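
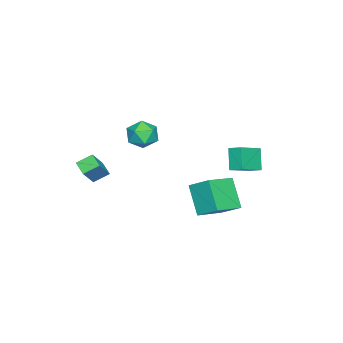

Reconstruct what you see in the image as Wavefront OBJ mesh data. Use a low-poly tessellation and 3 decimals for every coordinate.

v 2.507 -3.887 -1.24
v 1.899 -4.617 -0.816
v 1.933 -3.08 -0.676
v 1.325 -3.809 -0.251
v 3.595 -4.031 0.071
v 2.987 -4.76 0.496
v 3.021 -3.223 0.636
v 2.413 -3.953 1.06
v -2.487 -2.148 0.859
v -1.819 -2.418 -0.018
v -3.641 -3.502 0.398
v -2.973 -3.772 -0.479
v -2.618 -3.96 0.583
v -1.905 -3.123 0.868
v -3.555 -2.797 -0.488
v -2.842 -1.96 -0.203
v -2.479 -2.82 -0.851
v -1.9 -3.538 -0.189
v -3.56 -2.382 0.569
v -2.981 -3.1 1.231
v 1.748 3.899 -2.442
v 0.704 2.946 -0.756
v 1.992 5.206 -1.552
v 0.949 4.253 0.134
v 3.551 3.107 -1.774
v 2.508 2.154 -0.088
v 3.796 4.414 -0.884
v 2.752 3.461 0.802
v -4.456 3.298 -0.67
v -2.773 2.624 0.199
v -4.298 4.128 -0.331
v -2.615 3.454 0.537
v -3.605 3.686 -2.017
v -1.922 3.012 -1.149
v -3.447 4.516 -1.679
v -1.764 3.842 -0.81
f 2 4 1
f 5 2 1
f 1 4 3
f 3 5 1
f 2 8 4
f 6 2 5
f 6 8 2
f 4 8 3
f 7 5 3
f 3 8 7
f 7 6 5
f 8 6 7
f 9 20 14
f 9 14 10
f 9 10 16
f 9 16 19
f 9 19 20
f 10 14 18
f 14 20 13
f 20 19 11
f 19 16 15
f 16 10 17
f 12 18 13
f 12 13 11
f 12 11 15
f 12 15 17
f 12 17 18
f 13 18 14
f 11 13 20
f 15 11 19
f 17 15 16
f 18 17 10
f 22 24 21
f 25 22 21
f 21 24 23
f 23 25 21
f 22 28 24
f 26 22 25
f 26 28 22
f 24 28 23
f 27 25 23
f 23 28 27
f 27 26 25
f 28 26 27
f 30 32 29
f 33 30 29
f 29 32 31
f 31 33 29
f 30 36 32
f 34 30 33
f 34 36 30
f 32 36 31
f 35 33 31
f 31 36 35
f 35 34 33
f 36 34 35



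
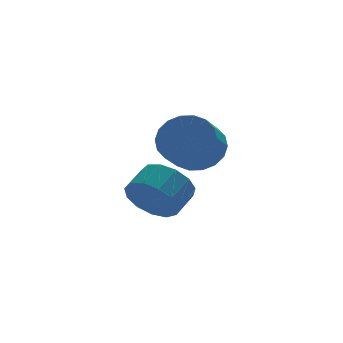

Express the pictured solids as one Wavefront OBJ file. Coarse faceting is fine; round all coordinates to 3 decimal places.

v -1.314 1.608 2.613
v -0.711 0.803 2.39
v -1.423 0.067 3.124
v -2.026 0.872 3.347
v -0.511 0.981 2.763
v -1.223 0.244 3.496
v -0.47 1.282 3.106
v -1.182 0.546 3.839
v -0.596 1.648 3.351
v -1.308 0.912 4.084
v -0.864 2.007 3.45
v -1.577 1.27 4.183
v -1.222 2.286 3.383
v -1.934 1.55 4.117
v -1.597 2.431 3.164
v -2.309 1.695 3.898
v -1.917 2.413 2.836
v -2.629 1.677 3.57
v -2.117 2.236 2.464
v -2.829 1.499 3.197
v -2.158 1.934 2.121
v -2.87 1.198 2.854
v -2.032 1.568 1.876
v -2.744 0.832 2.609
v -1.763 1.21 1.777
v -2.476 0.473 2.51
v -1.406 0.93 1.843
v -2.118 0.194 2.577
v -1.031 0.785 2.062
v -1.743 0.049 2.796
v -2.17 3.54 -0.44
v -1.623 3.544 -1.348
v -0.764 4.144 -0.828
v -1.31 4.14 0.08
v -1.963 4.036 -1.354
v -1.103 4.635 -0.834
v -2.368 4.37 -1.069
v -1.508 4.969 -0.55
v -2.71 4.441 -0.585
v -1.85 5.04 -0.065
v -2.881 4.226 -0.055
v -2.021 4.825 0.465
v -2.826 3.793 0.353
v -1.966 4.393 0.873
v -2.563 3.28 0.51
v -1.703 3.88 1.029
v -2.175 2.85 0.364
v -1.315 3.449 0.884
v -1.785 2.639 -0.036
v -0.926 3.238 0.484
v -1.518 2.714 -0.565
v -0.658 3.313 -0.045
v -1.458 3.051 -1.054
v -0.598 3.651 -0.534
f 2 1 5
f 2 5 3
f 3 5 6
f 3 6 4
f 5 1 7
f 5 7 6
f 6 7 8
f 6 8 4
f 7 1 9
f 7 9 8
f 8 9 10
f 8 10 4
f 9 1 11
f 9 11 10
f 10 11 12
f 10 12 4
f 11 1 13
f 11 13 12
f 12 13 14
f 12 14 4
f 13 1 15
f 13 15 14
f 14 15 16
f 14 16 4
f 15 1 17
f 15 17 16
f 16 17 18
f 16 18 4
f 17 1 19
f 17 19 18
f 18 19 20
f 18 20 4
f 19 1 21
f 19 21 20
f 20 21 22
f 20 22 4
f 21 1 23
f 21 23 22
f 22 23 24
f 22 24 4
f 23 1 25
f 23 25 24
f 24 25 26
f 24 26 4
f 25 1 27
f 25 27 26
f 26 27 28
f 26 28 4
f 27 1 29
f 27 29 28
f 28 29 30
f 28 30 4
f 29 1 2
f 29 2 30
f 30 2 3
f 30 3 4
f 32 31 35
f 32 35 33
f 33 35 36
f 33 36 34
f 35 31 37
f 35 37 36
f 36 37 38
f 36 38 34
f 37 31 39
f 37 39 38
f 38 39 40
f 38 40 34
f 39 31 41
f 39 41 40
f 40 41 42
f 40 42 34
f 41 31 43
f 41 43 42
f 42 43 44
f 42 44 34
f 43 31 45
f 43 45 44
f 44 45 46
f 44 46 34
f 45 31 47
f 45 47 46
f 46 47 48
f 46 48 34
f 47 31 49
f 47 49 48
f 48 49 50
f 48 50 34
f 49 31 51
f 49 51 50
f 50 51 52
f 50 52 34
f 51 31 53
f 51 53 52
f 52 53 54
f 52 54 34
f 53 31 32
f 53 32 54
f 54 32 33
f 54 33 34



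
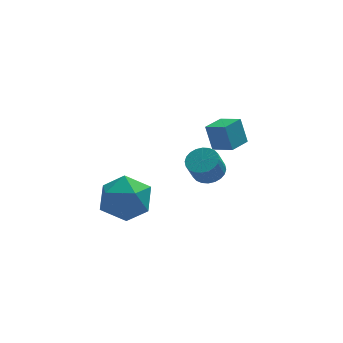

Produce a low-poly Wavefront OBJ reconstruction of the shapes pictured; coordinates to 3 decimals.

v -0.288 -1.925 1.642
v 0.262 -1.631 1.961
v -0.082 -1.982 2.877
v -0.632 -2.275 2.558
v 0.08 -1.428 1.97
v -0.264 -1.779 2.887
v -0.158 -1.3 1.93
v -0.502 -1.651 2.846
v -0.415 -1.267 1.845
v -0.76 -1.618 2.762
v -0.654 -1.335 1.73
v -0.998 -1.685 2.646
v -0.836 -1.492 1.601
v -1.181 -1.842 2.518
v -0.935 -1.715 1.479
v -1.28 -2.065 2.395
v -0.936 -1.97 1.381
v -1.28 -2.32 2.297
v -0.838 -2.218 1.323
v -1.182 -2.569 2.239
v -0.656 -2.421 1.313
v -1 -2.772 2.23
v -0.418 -2.549 1.354
v -0.762 -2.9 2.27
v -0.16 -2.582 1.438
v -0.505 -2.933 2.355
v 0.078 -2.515 1.554
v -0.266 -2.865 2.47
v 0.261 -2.358 1.682
v -0.084 -2.708 2.599
v 0.36 -2.135 1.805
v 0.015 -2.485 2.721
v 0.36 -1.88 1.903
v 0.016 -2.23 2.819
v -4.872 -4.054 1.417
v -4.146 -3.196 1.103
v -3.594 -4.684 2.657
v -2.868 -3.826 2.343
v -3.846 -3.577 2.929
v -4.636 -3.188 2.162
v -3.104 -4.692 1.598
v -3.894 -4.303 0.831
v -3.053 -3.591 1.215
v -3.512 -2.901 2.038
v -4.228 -4.979 1.722
v -4.687 -4.289 2.545
v 0.963 -0.275 1.613
v 0.722 0.09 2.763
v 0.269 0.41 1.251
v 0.028 0.775 2.4
v 1.732 0.465 1.54
v 1.491 0.83 2.689
v 1.038 1.15 1.177
v 0.797 1.515 2.327
f 2 1 5
f 2 5 3
f 3 5 6
f 3 6 4
f 5 1 7
f 5 7 6
f 6 7 8
f 6 8 4
f 7 1 9
f 7 9 8
f 8 9 10
f 8 10 4
f 9 1 11
f 9 11 10
f 10 11 12
f 10 12 4
f 11 1 13
f 11 13 12
f 12 13 14
f 12 14 4
f 13 1 15
f 13 15 14
f 14 15 16
f 14 16 4
f 15 1 17
f 15 17 16
f 16 17 18
f 16 18 4
f 17 1 19
f 17 19 18
f 18 19 20
f 18 20 4
f 19 1 21
f 19 21 20
f 20 21 22
f 20 22 4
f 21 1 23
f 21 23 22
f 22 23 24
f 22 24 4
f 23 1 25
f 23 25 24
f 24 25 26
f 24 26 4
f 25 1 27
f 25 27 26
f 26 27 28
f 26 28 4
f 27 1 29
f 27 29 28
f 28 29 30
f 28 30 4
f 29 1 31
f 29 31 30
f 30 31 32
f 30 32 4
f 31 1 33
f 31 33 32
f 32 33 34
f 32 34 4
f 33 1 2
f 33 2 34
f 34 2 3
f 34 3 4
f 35 46 40
f 35 40 36
f 35 36 42
f 35 42 45
f 35 45 46
f 36 40 44
f 40 46 39
f 46 45 37
f 45 42 41
f 42 36 43
f 38 44 39
f 38 39 37
f 38 37 41
f 38 41 43
f 38 43 44
f 39 44 40
f 37 39 46
f 41 37 45
f 43 41 42
f 44 43 36
f 48 50 47
f 51 48 47
f 47 50 49
f 49 51 47
f 48 54 50
f 52 48 51
f 52 54 48
f 50 54 49
f 53 51 49
f 49 54 53
f 53 52 51
f 54 52 53



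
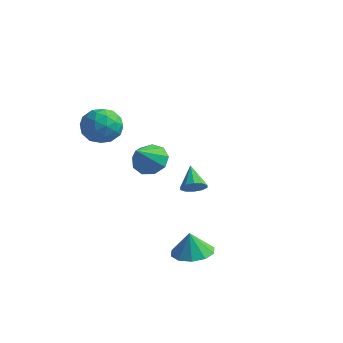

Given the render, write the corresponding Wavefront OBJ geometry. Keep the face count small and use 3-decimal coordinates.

v -0.664 3.497 -3.49
v -0.085 3.846 -3.272
v -1.496 4.303 -2.57
v -0.253 4.063 -3.614
v -0.578 4.064 -3.909
v -0.935 3.849 -4.044
v -1.189 3.499 -3.968
v -1.242 3.149 -3.709
v -1.074 2.931 -3.367
v -0.749 2.93 -3.072
v -0.392 3.146 -2.937
v -0.138 3.495 -3.013
v -3.373 -1.016 2.811
v -2.937 -0.334 2.06
v -2.083 -2.206 2.48
v -1.647 -1.524 1.729
v -1.604 -1.264 2.801
v -2.402 -0.529 3.006
v -2.618 -2.011 1.534
v -3.416 -1.276 1.739
v -2.471 -0.949 1.271
v -1.844 -0.488 2.054
v -3.176 -2.052 2.486
v -2.549 -1.591 3.269
v -3.268 -0.571 2.465
v -1.752 -1.969 2.075
v -1.726 -1.817 2.705
v -1.47 -1.416 2.264
v -2.954 -0.685 3.021
v -2.697 -0.284 2.579
v -1.914 -0.831 3.015
v -2.323 -2.256 1.961
v -2.066 -1.855 1.519
v -3.55 -1.124 2.276
v -3.294 -0.723 1.835
v -3.106 -1.709 1.525
v -2.738 -0.531 1.56
v -1.98 -1.231 1.365
v -2.551 -1.517 1.25
v -3.019 -1.085 1.371
v -2.37 -0.26 2.02
v -1.611 -0.959 1.825
v -1.586 -0.807 2.455
v -2.055 -0.374 2.576
v -2.095 -0.621 1.556
v -3.409 -1.581 2.715
v -2.65 -2.28 2.52
v -2.965 -2.166 1.964
v -3.434 -1.733 2.085
v -3.04 -1.309 3.175
v -2.282 -2.009 2.98
v -2.001 -1.455 3.169
v -2.469 -1.023 3.29
v -2.925 -1.919 2.984
v -1.281 0.834 -0.536
v -0.327 0.795 -0.703
v -1.119 -0.454 0.696
v -0.455 1.236 -0.225
v -0.971 1.489 0.108
v -1.631 1.436 0.139
v -2.128 1.101 -0.145
v -2.229 0.641 -0.613
v -1.886 0.271 -1.045
v -1.26 0.165 -1.238
v -0.645 0.372 -1.103
v 3.42 -1.917 -3.835
v 4.022 -2.765 -3.812
v 3.28 -1.983 -2.585
v 4.401 -2.25 -3.743
v 4.405 -1.608 -3.709
v 4.033 -1.084 -3.723
v 3.426 -0.879 -3.78
v 2.818 -1.07 -3.858
v 2.439 -1.584 -3.928
v 2.435 -2.226 -3.962
v 2.807 -2.75 -3.948
v 3.413 -2.956 -3.891
f 2 1 4
f 2 4 3
f 4 1 5
f 4 5 3
f 5 1 6
f 5 6 3
f 6 1 7
f 6 7 3
f 7 1 8
f 7 8 3
f 8 1 9
f 8 9 3
f 9 1 10
f 9 10 3
f 10 1 11
f 10 11 3
f 11 1 12
f 11 12 3
f 12 1 2
f 12 2 3
f 13 50 29
f 50 24 53
f 29 53 18
f 50 53 29
f 13 29 25
f 29 18 30
f 25 30 14
f 29 30 25
f 13 25 34
f 25 14 35
f 34 35 20
f 25 35 34
f 13 34 46
f 34 20 49
f 46 49 23
f 34 49 46
f 13 46 50
f 46 23 54
f 50 54 24
f 46 54 50
f 14 30 41
f 30 18 44
f 41 44 22
f 30 44 41
f 18 53 31
f 53 24 52
f 31 52 17
f 53 52 31
f 24 54 51
f 54 23 47
f 51 47 15
f 54 47 51
f 23 49 48
f 49 20 36
f 48 36 19
f 49 36 48
f 20 35 40
f 35 14 37
f 40 37 21
f 35 37 40
f 16 42 28
f 42 22 43
f 28 43 17
f 42 43 28
f 16 28 26
f 28 17 27
f 26 27 15
f 28 27 26
f 16 26 33
f 26 15 32
f 33 32 19
f 26 32 33
f 16 33 38
f 33 19 39
f 38 39 21
f 33 39 38
f 16 38 42
f 38 21 45
f 42 45 22
f 38 45 42
f 17 43 31
f 43 22 44
f 31 44 18
f 43 44 31
f 15 27 51
f 27 17 52
f 51 52 24
f 27 52 51
f 19 32 48
f 32 15 47
f 48 47 23
f 32 47 48
f 21 39 40
f 39 19 36
f 40 36 20
f 39 36 40
f 22 45 41
f 45 21 37
f 41 37 14
f 45 37 41
f 56 55 58
f 56 58 57
f 58 55 59
f 58 59 57
f 59 55 60
f 59 60 57
f 60 55 61
f 60 61 57
f 61 55 62
f 61 62 57
f 62 55 63
f 62 63 57
f 63 55 64
f 63 64 57
f 64 55 65
f 64 65 57
f 65 55 56
f 65 56 57
f 67 66 69
f 67 69 68
f 69 66 70
f 69 70 68
f 70 66 71
f 70 71 68
f 71 66 72
f 71 72 68
f 72 66 73
f 72 73 68
f 73 66 74
f 73 74 68
f 74 66 75
f 74 75 68
f 75 66 76
f 75 76 68
f 76 66 77
f 76 77 68
f 77 66 67
f 77 67 68



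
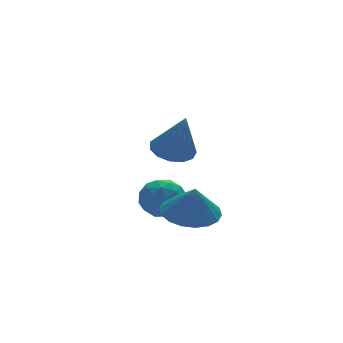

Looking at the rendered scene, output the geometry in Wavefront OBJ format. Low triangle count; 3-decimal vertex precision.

v -2.996 -0.597 -0.801
v -2.261 -0.519 -0.836
v -2.864 -1.163 0.721
v -2.411 -0.158 -0.689
v -2.746 0.063 -0.578
v -3.161 0.075 -0.537
v -3.524 -0.127 -0.581
v -3.719 -0.478 -0.694
v -3.684 -0.866 -0.842
v -3.431 -1.169 -0.976
v -3.04 -1.29 -1.056
v -2.635 -1.191 -1.054
v -2.345 -0.904 -0.972
v -2.552 -0.908 -3.502
v -1.739 -1.419 -3.633
v -2.528 -1.152 -2.398
v -1.59 -1.023 -3.549
v -1.633 -0.603 -3.455
v -1.857 -0.245 -3.37
v -2.219 -0.017 -3.312
v -2.647 0.034 -3.291
v -3.057 -0.101 -3.312
v -3.366 -0.397 -3.37
v -3.514 -0.793 -3.454
v -3.472 -1.212 -3.548
v -3.248 -1.571 -3.633
v -2.886 -1.799 -3.691
v -2.458 -1.85 -3.712
v -2.048 -1.715 -3.691
v -2.75 1.493 -3.84
v -2.096 1.1 -4.11
v -3.164 0.4 -3.25
v -2.51 0.007 -3.52
v -2.433 0.582 -2.955
v -2.177 1.258 -3.32
v -3.083 0.242 -4.04
v -2.827 0.918 -4.405
v -2.301 0.327 -4.233
v -1.9 0.537 -3.562
v -3.36 0.963 -3.798
v -2.959 1.173 -3.127
v -2.386 1.393 -4.027
v -2.874 0.107 -3.333
v -2.828 0.445 -3.001
v -2.444 0.214 -3.16
v -2.434 1.485 -3.563
v -2.049 1.254 -3.721
v -2.248 0.949 -3.042
v -3.211 0.246 -3.639
v -2.826 0.015 -3.797
v -2.816 1.286 -4.2
v -2.432 1.055 -4.359
v -3.012 0.551 -4.318
v -2.123 0.707 -4.258
v -2.366 0.064 -3.911
v -2.703 0.203 -4.217
v -2.553 0.6 -4.431
v -1.887 0.831 -3.863
v -2.13 0.188 -3.517
v -2.085 0.526 -3.185
v -1.934 0.923 -3.399
v -2.008 0.376 -3.936
v -3.13 1.312 -3.843
v -3.373 0.669 -3.497
v -3.326 0.577 -3.961
v -3.175 0.974 -4.175
v -2.894 1.436 -3.449
v -3.137 0.793 -3.102
v -2.707 0.9 -2.929
v -2.557 1.297 -3.143
v -3.252 1.124 -3.424
f 2 1 4
f 2 4 3
f 4 1 5
f 4 5 3
f 5 1 6
f 5 6 3
f 6 1 7
f 6 7 3
f 7 1 8
f 7 8 3
f 8 1 9
f 8 9 3
f 9 1 10
f 9 10 3
f 10 1 11
f 10 11 3
f 11 1 12
f 11 12 3
f 12 1 13
f 12 13 3
f 13 1 2
f 13 2 3
f 15 14 17
f 15 17 16
f 17 14 18
f 17 18 16
f 18 14 19
f 18 19 16
f 19 14 20
f 19 20 16
f 20 14 21
f 20 21 16
f 21 14 22
f 21 22 16
f 22 14 23
f 22 23 16
f 23 14 24
f 23 24 16
f 24 14 25
f 24 25 16
f 25 14 26
f 25 26 16
f 26 14 27
f 26 27 16
f 27 14 28
f 27 28 16
f 28 14 29
f 28 29 16
f 29 14 15
f 29 15 16
f 30 67 46
f 67 41 70
f 46 70 35
f 67 70 46
f 30 46 42
f 46 35 47
f 42 47 31
f 46 47 42
f 30 42 51
f 42 31 52
f 51 52 37
f 42 52 51
f 30 51 63
f 51 37 66
f 63 66 40
f 51 66 63
f 30 63 67
f 63 40 71
f 67 71 41
f 63 71 67
f 31 47 58
f 47 35 61
f 58 61 39
f 47 61 58
f 35 70 48
f 70 41 69
f 48 69 34
f 70 69 48
f 41 71 68
f 71 40 64
f 68 64 32
f 71 64 68
f 40 66 65
f 66 37 53
f 65 53 36
f 66 53 65
f 37 52 57
f 52 31 54
f 57 54 38
f 52 54 57
f 33 59 45
f 59 39 60
f 45 60 34
f 59 60 45
f 33 45 43
f 45 34 44
f 43 44 32
f 45 44 43
f 33 43 50
f 43 32 49
f 50 49 36
f 43 49 50
f 33 50 55
f 50 36 56
f 55 56 38
f 50 56 55
f 33 55 59
f 55 38 62
f 59 62 39
f 55 62 59
f 34 60 48
f 60 39 61
f 48 61 35
f 60 61 48
f 32 44 68
f 44 34 69
f 68 69 41
f 44 69 68
f 36 49 65
f 49 32 64
f 65 64 40
f 49 64 65
f 38 56 57
f 56 36 53
f 57 53 37
f 56 53 57
f 39 62 58
f 62 38 54
f 58 54 31
f 62 54 58



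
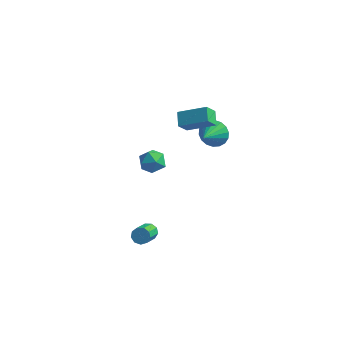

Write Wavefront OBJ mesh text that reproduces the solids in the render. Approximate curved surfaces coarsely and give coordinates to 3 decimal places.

v -2.125 -0.878 0.462
v -1.339 -0.586 0.705
v -1.921 -2.054 1.215
v -1.135 -1.762 1.458
v -1.857 -1.373 1.757
v -1.983 -0.646 1.291
v -1.277 -1.994 0.629
v -1.403 -1.267 0.163
v -0.815 -1.276 0.808
v -1.173 -0.892 1.505
v -2.087 -1.748 0.415
v -2.445 -1.364 1.112
v -0.164 3.217 0.551
v 0.388 2.898 -0.139
v -0.096 1.823 1.249
v 0.663 3.05 0.137
v 0.774 3.235 0.496
v 0.699 3.416 0.865
v 0.453 3.558 1.172
v 0.085 3.632 1.357
v -0.333 3.624 1.381
v -0.717 3.535 1.242
v -0.992 3.383 0.965
v -1.102 3.198 0.607
v -1.027 3.017 0.237
v -0.782 2.875 -0.07
v -0.413 2.801 -0.254
v 0.004 2.809 -0.279
v -1.159 -2.658 -4.176
v -0.991 -2.937 -4.644
v -0.753 -4.221 -3.791
v -0.921 -3.942 -3.324
v -0.685 -2.767 -4.473
v -0.446 -4.051 -3.62
v -0.6 -2.545 -4.163
v -0.362 -3.83 -3.31
v -0.778 -2.377 -3.859
v -0.54 -3.661 -3.007
v -1.133 -2.34 -3.704
v -0.895 -3.624 -2.851
v -1.501 -2.451 -3.77
v -1.263 -3.736 -2.917
v -1.709 -2.66 -4.026
v -1.471 -3.944 -3.173
v -1.659 -2.867 -4.352
v -1.421 -4.152 -3.499
v -1.376 -2.977 -4.596
v -1.137 -4.261 -3.744
v -0.503 0.625 2.716
v -0.695 -0.041 3.518
v -0.957 1.352 3.211
v -1.149 0.686 4.013
v 1.089 1.094 3.487
v 0.897 0.428 4.289
v 0.635 1.821 3.982
v 0.443 1.155 4.784
f 1 12 6
f 1 6 2
f 1 2 8
f 1 8 11
f 1 11 12
f 2 6 10
f 6 12 5
f 12 11 3
f 11 8 7
f 8 2 9
f 4 10 5
f 4 5 3
f 4 3 7
f 4 7 9
f 4 9 10
f 5 10 6
f 3 5 12
f 7 3 11
f 9 7 8
f 10 9 2
f 14 13 16
f 14 16 15
f 16 13 17
f 16 17 15
f 17 13 18
f 17 18 15
f 18 13 19
f 18 19 15
f 19 13 20
f 19 20 15
f 20 13 21
f 20 21 15
f 21 13 22
f 21 22 15
f 22 13 23
f 22 23 15
f 23 13 24
f 23 24 15
f 24 13 25
f 24 25 15
f 25 13 26
f 25 26 15
f 26 13 27
f 26 27 15
f 27 13 28
f 27 28 15
f 28 13 14
f 28 14 15
f 30 29 33
f 30 33 31
f 31 33 34
f 31 34 32
f 33 29 35
f 33 35 34
f 34 35 36
f 34 36 32
f 35 29 37
f 35 37 36
f 36 37 38
f 36 38 32
f 37 29 39
f 37 39 38
f 38 39 40
f 38 40 32
f 39 29 41
f 39 41 40
f 40 41 42
f 40 42 32
f 41 29 43
f 41 43 42
f 42 43 44
f 42 44 32
f 43 29 45
f 43 45 44
f 44 45 46
f 44 46 32
f 45 29 47
f 45 47 46
f 46 47 48
f 46 48 32
f 47 29 30
f 47 30 48
f 48 30 31
f 48 31 32
f 50 52 49
f 53 50 49
f 49 52 51
f 51 53 49
f 50 56 52
f 54 50 53
f 54 56 50
f 52 56 51
f 55 53 51
f 51 56 55
f 55 54 53
f 56 54 55



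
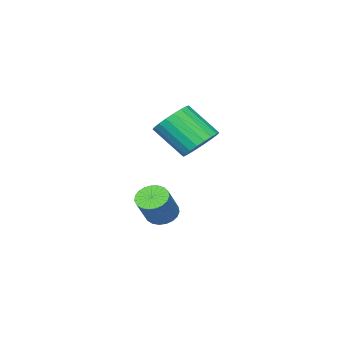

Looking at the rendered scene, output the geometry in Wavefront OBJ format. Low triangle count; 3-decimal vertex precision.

v -3.976 0.32 -2.532
v -3.335 0.326 -3.028
v -2.283 0.685 -1.663
v -2.924 0.68 -1.168
v -3.433 0.648 -3.037
v -2.382 1.007 -1.672
v -3.625 0.914 -2.958
v -2.574 1.273 -1.594
v -3.878 1.076 -2.807
v -2.827 1.435 -1.442
v -4.148 1.108 -2.607
v -3.096 1.468 -1.242
v -4.388 1.004 -2.395
v -3.336 1.363 -1.03
v -4.556 0.782 -2.206
v -3.505 1.141 -0.842
v -4.625 0.48 -2.074
v -3.573 0.839 -0.71
v -4.581 0.15 -2.021
v -3.529 0.509 -0.657
v -4.432 -0.15 -2.057
v -3.381 0.209 -0.692
v -4.205 -0.369 -2.174
v -3.153 -0.01 -0.81
v -3.938 -0.469 -2.354
v -2.886 -0.11 -0.989
v -3.677 -0.432 -2.564
v -2.626 -0.073 -1.2
v -3.469 -0.265 -2.769
v -2.417 0.094 -1.404
v -3.347 0.003 -2.933
v -2.296 0.362 -1.568
v -4.057 2.615 2.224
v -3.043 2.881 2.164
v -2.589 1.47 3.596
v -3.603 1.205 3.656
v -3.189 3.15 2.476
v -2.735 1.739 3.907
v -3.485 3.326 2.744
v -3.031 1.916 4.175
v -3.88 3.38 2.922
v -3.426 1.97 4.353
v -4.305 3.301 2.979
v -3.852 1.891 4.411
v -4.688 3.104 2.906
v -4.235 1.694 4.337
v -4.962 2.822 2.715
v -4.508 1.412 4.147
v -5.079 2.505 2.439
v -4.625 1.094 3.871
v -5.019 2.206 2.126
v -4.565 0.796 3.558
v -4.793 1.978 1.83
v -4.339 0.568 3.262
v -4.44 1.861 1.602
v -3.986 0.45 3.034
v -4.02 1.873 1.482
v -3.567 0.463 2.913
v -3.607 2.014 1.49
v -3.153 0.604 2.921
v -3.272 2.259 1.625
v -2.818 0.849 3.056
v -3.072 2.566 1.863
v -2.618 1.155 3.295
f 2 1 5
f 2 5 3
f 3 5 6
f 3 6 4
f 5 1 7
f 5 7 6
f 6 7 8
f 6 8 4
f 7 1 9
f 7 9 8
f 8 9 10
f 8 10 4
f 9 1 11
f 9 11 10
f 10 11 12
f 10 12 4
f 11 1 13
f 11 13 12
f 12 13 14
f 12 14 4
f 13 1 15
f 13 15 14
f 14 15 16
f 14 16 4
f 15 1 17
f 15 17 16
f 16 17 18
f 16 18 4
f 17 1 19
f 17 19 18
f 18 19 20
f 18 20 4
f 19 1 21
f 19 21 20
f 20 21 22
f 20 22 4
f 21 1 23
f 21 23 22
f 22 23 24
f 22 24 4
f 23 1 25
f 23 25 24
f 24 25 26
f 24 26 4
f 25 1 27
f 25 27 26
f 26 27 28
f 26 28 4
f 27 1 29
f 27 29 28
f 28 29 30
f 28 30 4
f 29 1 31
f 29 31 30
f 30 31 32
f 30 32 4
f 31 1 2
f 31 2 32
f 32 2 3
f 32 3 4
f 34 33 37
f 34 37 35
f 35 37 38
f 35 38 36
f 37 33 39
f 37 39 38
f 38 39 40
f 38 40 36
f 39 33 41
f 39 41 40
f 40 41 42
f 40 42 36
f 41 33 43
f 41 43 42
f 42 43 44
f 42 44 36
f 43 33 45
f 43 45 44
f 44 45 46
f 44 46 36
f 45 33 47
f 45 47 46
f 46 47 48
f 46 48 36
f 47 33 49
f 47 49 48
f 48 49 50
f 48 50 36
f 49 33 51
f 49 51 50
f 50 51 52
f 50 52 36
f 51 33 53
f 51 53 52
f 52 53 54
f 52 54 36
f 53 33 55
f 53 55 54
f 54 55 56
f 54 56 36
f 55 33 57
f 55 57 56
f 56 57 58
f 56 58 36
f 57 33 59
f 57 59 58
f 58 59 60
f 58 60 36
f 59 33 61
f 59 61 60
f 60 61 62
f 60 62 36
f 61 33 63
f 61 63 62
f 62 63 64
f 62 64 36
f 63 33 34
f 63 34 64
f 64 34 35
f 64 35 36



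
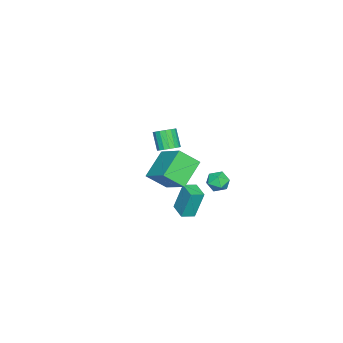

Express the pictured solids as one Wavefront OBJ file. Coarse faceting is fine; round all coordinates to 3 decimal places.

v -2.627 -0.865 -2.05
v -2.032 -1.181 -1.902
v -2.578 -1.691 -0.801
v -3.173 -1.375 -0.95
v -2.005 -0.887 -1.752
v -2.551 -1.398 -0.652
v -2.121 -0.589 -1.671
v -2.666 -1.099 -0.571
v -2.353 -0.354 -1.677
v -2.898 -0.864 -0.577
v -2.647 -0.235 -1.768
v -3.193 -0.746 -0.668
v -2.937 -0.261 -1.924
v -3.483 -0.772 -0.824
v -3.156 -0.426 -2.109
v -3.702 -0.936 -1.008
v -3.254 -0.691 -2.28
v -3.8 -1.201 -1.18
v -3.208 -0.995 -2.399
v -3.754 -1.506 -1.298
v -3.029 -1.27 -2.438
v -3.575 -1.781 -1.337
v -2.758 -1.452 -2.388
v -3.304 -1.963 -1.287
v -2.457 -1.5 -2.26
v -3.003 -2.01 -1.16
v -2.195 -1.402 -2.085
v -2.741 -1.912 -0.985
v 0.515 4.091 -1.39
v 0.904 3.57 -1.024
v 0.256 3.29 -2.256
v 0.645 2.769 -1.89
v 0.001 3.02 -1.608
v 0.161 3.515 -1.073
v 0.999 3.345 -2.207
v 1.159 3.84 -1.672
v 1.203 3.109 -1.529
v 0.587 2.908 -1.159
v 0.573 3.952 -2.121
v -0.043 3.751 -1.751
v 0.884 0.926 -4.217
v 0.655 1.394 -2.432
v 0.281 1.482 -4.441
v 0.052 1.95 -2.655
v 1.648 1.71 -4.325
v 1.419 2.178 -2.539
v 1.045 2.266 -4.548
v 0.816 2.734 -2.763
v 2.433 2.078 0.671
v 2.912 1.085 1.597
v 3.408 3.529 1.722
v 3.887 2.537 2.648
v 3.953 1.823 -0.388
v 4.432 0.831 0.538
v 4.928 3.275 0.663
v 5.407 2.282 1.589
f 2 1 5
f 2 5 3
f 3 5 6
f 3 6 4
f 5 1 7
f 5 7 6
f 6 7 8
f 6 8 4
f 7 1 9
f 7 9 8
f 8 9 10
f 8 10 4
f 9 1 11
f 9 11 10
f 10 11 12
f 10 12 4
f 11 1 13
f 11 13 12
f 12 13 14
f 12 14 4
f 13 1 15
f 13 15 14
f 14 15 16
f 14 16 4
f 15 1 17
f 15 17 16
f 16 17 18
f 16 18 4
f 17 1 19
f 17 19 18
f 18 19 20
f 18 20 4
f 19 1 21
f 19 21 20
f 20 21 22
f 20 22 4
f 21 1 23
f 21 23 22
f 22 23 24
f 22 24 4
f 23 1 25
f 23 25 24
f 24 25 26
f 24 26 4
f 25 1 27
f 25 27 26
f 26 27 28
f 26 28 4
f 27 1 2
f 27 2 28
f 28 2 3
f 28 3 4
f 29 40 34
f 29 34 30
f 29 30 36
f 29 36 39
f 29 39 40
f 30 34 38
f 34 40 33
f 40 39 31
f 39 36 35
f 36 30 37
f 32 38 33
f 32 33 31
f 32 31 35
f 32 35 37
f 32 37 38
f 33 38 34
f 31 33 40
f 35 31 39
f 37 35 36
f 38 37 30
f 42 44 41
f 45 42 41
f 41 44 43
f 43 45 41
f 42 48 44
f 46 42 45
f 46 48 42
f 44 48 43
f 47 45 43
f 43 48 47
f 47 46 45
f 48 46 47
f 50 52 49
f 53 50 49
f 49 52 51
f 51 53 49
f 50 56 52
f 54 50 53
f 54 56 50
f 52 56 51
f 55 53 51
f 51 56 55
f 55 54 53
f 56 54 55



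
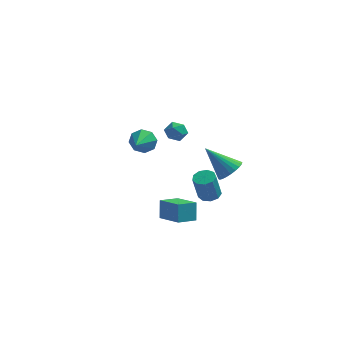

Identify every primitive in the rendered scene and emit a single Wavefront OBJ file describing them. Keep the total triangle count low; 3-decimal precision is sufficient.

v -0.439 -3.899 -3.016
v -0.508 -3.422 -1.982
v -1.575 -2.867 -3.567
v -1.643 -2.391 -2.533
v 0.383 -3.149 -3.307
v 0.315 -2.673 -2.273
v -0.752 -2.118 -3.858
v -0.821 -1.641 -2.824
v -3.783 4.716 -2.952
v -3.312 4.95 -2.31
v -3.917 3.224 -2.308
v -3.931 5.05 -2.207
v -4.463 4.954 -2.54
v -4.597 4.719 -3.114
v -4.254 4.481 -3.593
v -3.636 4.381 -3.697
v -3.103 4.477 -3.364
v -2.969 4.713 -2.789
v 1.467 2.152 -3.052
v 2.069 2.466 -2.523
v 0.033 2.468 -1.608
v 1.97 2.744 -2.683
v 1.794 2.932 -2.898
v 1.569 3.002 -3.137
v 1.328 2.942 -3.363
v 1.109 2.761 -3.542
v 0.944 2.488 -3.646
v 0.859 2.164 -3.659
v 0.866 1.838 -3.581
v 0.965 1.56 -3.422
v 1.14 1.372 -3.206
v 1.365 1.302 -2.967
v 1.606 1.362 -2.741
v 1.826 1.542 -2.563
v 1.991 1.815 -2.459
v 2.076 2.14 -2.445
v 0.583 0.457 -3.847
v 1.223 0.466 -3.737
v 0.958 0.132 -2.163
v 0.317 0.123 -2.273
v 1.053 0.873 -3.679
v 0.788 0.539 -2.106
v 0.663 1.085 -3.7
v 0.398 0.751 -2.126
v 0.235 1.003 -3.789
v -0.03 0.669 -2.216
v -0.03 0.666 -3.906
v -0.295 0.332 -2.332
v -0.009 0.231 -3.994
v -0.274 -0.103 -2.421
v 0.289 -0.098 -4.014
v 0.024 -0.432 -2.441
v 0.725 -0.168 -3.955
v 0.459 -0.502 -2.382
v 1.093 0.055 -3.846
v 0.828 -0.279 -2.273
v -1.441 2.848 -0.951
v -0.917 2.596 -0.552
v -2.203 2.344 -0.268
v -1.679 2.092 0.131
v -1.816 2.784 0.124
v -1.345 3.095 -0.298
v -1.775 1.845 -0.522
v -1.304 2.156 -0.944
v -1.124 1.976 -0.287
v -1.149 2.556 0.112
v -1.971 2.384 -0.932
v -1.996 2.964 -0.533
f 2 4 1
f 5 2 1
f 1 4 3
f 3 5 1
f 2 8 4
f 6 2 5
f 6 8 2
f 4 8 3
f 7 5 3
f 3 8 7
f 7 6 5
f 8 6 7
f 10 9 12
f 10 12 11
f 12 9 13
f 12 13 11
f 13 9 14
f 13 14 11
f 14 9 15
f 14 15 11
f 15 9 16
f 15 16 11
f 16 9 17
f 16 17 11
f 17 9 18
f 17 18 11
f 18 9 10
f 18 10 11
f 20 19 22
f 20 22 21
f 22 19 23
f 22 23 21
f 23 19 24
f 23 24 21
f 24 19 25
f 24 25 21
f 25 19 26
f 25 26 21
f 26 19 27
f 26 27 21
f 27 19 28
f 27 28 21
f 28 19 29
f 28 29 21
f 29 19 30
f 29 30 21
f 30 19 31
f 30 31 21
f 31 19 32
f 31 32 21
f 32 19 33
f 32 33 21
f 33 19 34
f 33 34 21
f 34 19 35
f 34 35 21
f 35 19 36
f 35 36 21
f 36 19 20
f 36 20 21
f 38 37 41
f 38 41 39
f 39 41 42
f 39 42 40
f 41 37 43
f 41 43 42
f 42 43 44
f 42 44 40
f 43 37 45
f 43 45 44
f 44 45 46
f 44 46 40
f 45 37 47
f 45 47 46
f 46 47 48
f 46 48 40
f 47 37 49
f 47 49 48
f 48 49 50
f 48 50 40
f 49 37 51
f 49 51 50
f 50 51 52
f 50 52 40
f 51 37 53
f 51 53 52
f 52 53 54
f 52 54 40
f 53 37 55
f 53 55 54
f 54 55 56
f 54 56 40
f 55 37 38
f 55 38 56
f 56 38 39
f 56 39 40
f 57 68 62
f 57 62 58
f 57 58 64
f 57 64 67
f 57 67 68
f 58 62 66
f 62 68 61
f 68 67 59
f 67 64 63
f 64 58 65
f 60 66 61
f 60 61 59
f 60 59 63
f 60 63 65
f 60 65 66
f 61 66 62
f 59 61 68
f 63 59 67
f 65 63 64
f 66 65 58



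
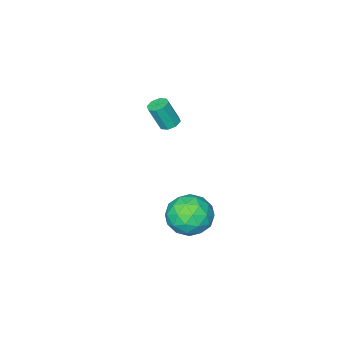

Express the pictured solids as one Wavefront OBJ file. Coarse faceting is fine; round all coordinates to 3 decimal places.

v -3.707 -2.282 0.98
v -3.415 -2.651 0.783
v -3.002 -2.987 2.023
v -3.293 -2.618 2.22
v -3.226 -2.311 0.812
v -2.813 -2.647 2.052
v -3.319 -1.954 0.939
v -2.905 -2.29 2.18
v -3.638 -1.789 1.091
v -3.225 -2.125 2.331
v -3.998 -1.913 1.177
v -3.585 -2.249 2.417
v -4.187 -2.253 1.148
v -3.774 -2.589 2.388
v -4.095 -2.61 1.02
v -3.681 -2.946 2.261
v -3.775 -2.775 0.869
v -3.362 -3.111 2.109
v -0.508 3.396 0.752
v 0.341 3.515 0.108
v -1.201 2.265 -0.368
v -0.352 2.384 -1.012
v -0.242 1.889 -0.067
v 0.186 2.588 0.625
v -1.046 3.192 -0.885
v -0.618 3.891 -0.193
v 0.008 3.389 -0.904
v 0.505 2.584 -0.399
v -1.365 3.196 0.139
v -0.868 2.391 0.644
v -0.023 3.554 0.528
v -0.837 2.226 -0.788
v -0.773 1.935 -0.233
v -0.274 2.005 -0.612
v -0.114 3.01 0.832
v 0.385 3.08 0.453
v 0.042 2.124 0.351
v -1.245 2.7 -0.713
v -0.746 2.77 -1.092
v -0.586 3.775 0.352
v -0.087 3.845 -0.027
v -0.902 3.656 -0.611
v 0.281 3.55 -0.446
v -0.126 2.886 -1.104
v -0.534 3.361 -1.029
v -0.283 3.771 -0.622
v 0.573 3.077 -0.148
v 0.165 2.413 -0.807
v 0.23 2.122 -0.251
v 0.482 2.532 0.156
v 0.377 3.003 -0.743
v -1.025 3.367 0.547
v -1.433 2.703 -0.112
v -1.342 3.248 -0.416
v -1.09 3.658 -0.009
v -0.734 2.894 0.844
v -1.141 2.23 0.186
v -0.577 2.009 0.362
v -0.326 2.419 0.769
v -1.237 2.777 0.483
f 2 1 5
f 2 5 3
f 3 5 6
f 3 6 4
f 5 1 7
f 5 7 6
f 6 7 8
f 6 8 4
f 7 1 9
f 7 9 8
f 8 9 10
f 8 10 4
f 9 1 11
f 9 11 10
f 10 11 12
f 10 12 4
f 11 1 13
f 11 13 12
f 12 13 14
f 12 14 4
f 13 1 15
f 13 15 14
f 14 15 16
f 14 16 4
f 15 1 17
f 15 17 16
f 16 17 18
f 16 18 4
f 17 1 2
f 17 2 18
f 18 2 3
f 18 3 4
f 19 56 35
f 56 30 59
f 35 59 24
f 56 59 35
f 19 35 31
f 35 24 36
f 31 36 20
f 35 36 31
f 19 31 40
f 31 20 41
f 40 41 26
f 31 41 40
f 19 40 52
f 40 26 55
f 52 55 29
f 40 55 52
f 19 52 56
f 52 29 60
f 56 60 30
f 52 60 56
f 20 36 47
f 36 24 50
f 47 50 28
f 36 50 47
f 24 59 37
f 59 30 58
f 37 58 23
f 59 58 37
f 30 60 57
f 60 29 53
f 57 53 21
f 60 53 57
f 29 55 54
f 55 26 42
f 54 42 25
f 55 42 54
f 26 41 46
f 41 20 43
f 46 43 27
f 41 43 46
f 22 48 34
f 48 28 49
f 34 49 23
f 48 49 34
f 22 34 32
f 34 23 33
f 32 33 21
f 34 33 32
f 22 32 39
f 32 21 38
f 39 38 25
f 32 38 39
f 22 39 44
f 39 25 45
f 44 45 27
f 39 45 44
f 22 44 48
f 44 27 51
f 48 51 28
f 44 51 48
f 23 49 37
f 49 28 50
f 37 50 24
f 49 50 37
f 21 33 57
f 33 23 58
f 57 58 30
f 33 58 57
f 25 38 54
f 38 21 53
f 54 53 29
f 38 53 54
f 27 45 46
f 45 25 42
f 46 42 26
f 45 42 46
f 28 51 47
f 51 27 43
f 47 43 20
f 51 43 47



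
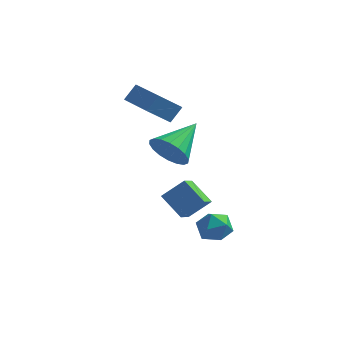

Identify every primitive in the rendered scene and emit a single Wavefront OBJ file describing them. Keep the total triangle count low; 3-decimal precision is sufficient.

v -1.811 1.374 -3.828
v -1.853 0.423 -3.278
v -2.798 1.868 -3.05
v -2.84 0.916 -2.5
v -0.96 1.804 -3.02
v -1.002 0.852 -2.47
v -1.947 2.297 -2.242
v -1.989 1.346 -1.692
v 0.283 -0.316 -2.3
v 0.614 -0.61 -2.978
v -0.814 -0.99 -2.542
v -0.483 -1.284 -3.22
v -0.2 -1.517 -2.498
v 0.477 -1.1 -2.348
v -0.677 -0.5 -3.172
v 0 -0.083 -3.022
v 0.02 -0.723 -3.517
v 0.315 -1.352 -3.101
v -0.515 -0.248 -2.419
v -0.22 -0.877 -2.003
v -1.645 -1.87 1.859
v -0.858 -1.939 1.387
v -1.015 -0.29 2.681
v -1.094 -1.715 1.138
v -1.439 -1.522 1.032
v -1.825 -1.398 1.09
v -2.176 -1.367 1.3
v -2.421 -1.436 1.62
v -2.513 -1.591 1.988
v -2.432 -1.801 2.33
v -2.196 -2.025 2.579
v -1.851 -2.218 2.685
v -1.465 -2.342 2.627
v -1.115 -2.373 2.417
v -0.87 -2.304 2.097
v -0.778 -2.149 1.729
v -2.781 2.029 1.23
v -3.525 1.23 2.185
v -4.101 3.126 1.12
v -4.845 2.327 2.075
v -2.435 2.513 1.905
v -3.179 1.714 2.86
v -3.755 3.61 1.795
v -4.499 2.811 2.75
f 2 4 1
f 5 2 1
f 1 4 3
f 3 5 1
f 2 8 4
f 6 2 5
f 6 8 2
f 4 8 3
f 7 5 3
f 3 8 7
f 7 6 5
f 8 6 7
f 9 20 14
f 9 14 10
f 9 10 16
f 9 16 19
f 9 19 20
f 10 14 18
f 14 20 13
f 20 19 11
f 19 16 15
f 16 10 17
f 12 18 13
f 12 13 11
f 12 11 15
f 12 15 17
f 12 17 18
f 13 18 14
f 11 13 20
f 15 11 19
f 17 15 16
f 18 17 10
f 22 21 24
f 22 24 23
f 24 21 25
f 24 25 23
f 25 21 26
f 25 26 23
f 26 21 27
f 26 27 23
f 27 21 28
f 27 28 23
f 28 21 29
f 28 29 23
f 29 21 30
f 29 30 23
f 30 21 31
f 30 31 23
f 31 21 32
f 31 32 23
f 32 21 33
f 32 33 23
f 33 21 34
f 33 34 23
f 34 21 35
f 34 35 23
f 35 21 36
f 35 36 23
f 36 21 22
f 36 22 23
f 38 40 37
f 41 38 37
f 37 40 39
f 39 41 37
f 38 44 40
f 42 38 41
f 42 44 38
f 40 44 39
f 43 41 39
f 39 44 43
f 43 42 41
f 44 42 43



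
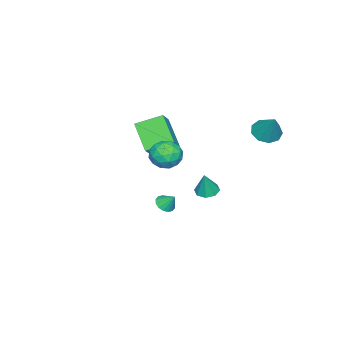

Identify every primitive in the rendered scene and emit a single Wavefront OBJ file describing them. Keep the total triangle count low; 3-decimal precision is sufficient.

v -3.58 -5.248 0.308
v -2.546 -5.029 1.226
v -4.499 -3.826 1.003
v -3.465 -3.607 1.921
v -2.595 -3.913 -1.121
v -1.561 -3.694 -0.203
v -3.514 -2.491 -0.426
v -2.48 -2.272 0.492
v -3.807 3.104 2.273
v -3.076 2.496 2.278
v -3.093 3.976 3.827
v -2.929 3.017 1.919
v -3.193 3.579 1.725
v -3.743 3.918 1.787
v -4.324 3.877 2.077
v -4.662 3.474 2.458
v -4.6 2.898 2.752
v -4.167 2.418 2.823
v -3.565 2.26 2.635
v 3.169 0.437 -0.903
v 3.701 0.142 -0.702
v 3.231 1.083 -0.117
v 3.807 0.38 -0.906
v 3.742 0.633 -1.109
v 3.524 0.834 -1.258
v 3.211 0.928 -1.311
v 2.887 0.891 -1.255
v 2.638 0.732 -1.104
v 2.532 0.493 -0.9
v 2.596 0.24 -0.697
v 2.814 0.039 -0.549
v 3.127 -0.055 -0.496
v 3.452 -0.018 -0.552
v 3.016 0.797 3.697
v 3.501 1.511 4.221
v 4.419 0.369 2.979
v 4.904 1.083 3.503
v 4.536 0.271 3.977
v 3.669 0.535 4.42
v 4.251 1.345 2.78
v 3.384 1.609 3.223
v 4.265 1.849 3.654
v 4.441 1.185 4.394
v 3.479 0.695 2.806
v 3.655 0.031 3.546
v 3.135 1.192 4.022
v 4.785 0.688 3.178
v 4.568 0.211 3.457
v 4.854 0.63 3.765
v 3.234 0.618 4.139
v 3.519 1.037 4.447
v 4.127 0.309 4.304
v 4.401 0.843 2.753
v 4.686 1.262 3.061
v 3.066 1.25 3.435
v 3.352 1.669 3.743
v 3.793 1.571 2.896
v 3.869 1.809 3.997
v 4.694 1.558 3.575
v 4.31 1.712 3.15
v 3.801 1.867 3.41
v 3.973 1.419 4.432
v 4.798 1.168 4.01
v 4.581 0.691 4.288
v 4.071 0.846 4.549
v 4.422 1.618 4.099
v 3.122 0.712 3.19
v 3.947 0.461 2.768
v 3.849 1.034 2.651
v 3.339 1.189 2.912
v 3.226 0.322 3.625
v 4.051 0.071 3.203
v 4.119 0.013 3.79
v 3.61 0.168 4.05
v 3.498 0.262 3.101
v -3.922 -0.834 -3.96
v -3.228 -0.552 -4.178
v -3.458 -0.786 -2.42
v -3.628 -0.121 -4.072
v -4.199 -0.108 -3.9
v -4.608 -0.52 -3.764
v -4.616 -1.117 -3.743
v -4.217 -1.548 -3.849
v -3.645 -1.561 -4.021
v -3.236 -1.148 -4.157
f 2 4 1
f 5 2 1
f 1 4 3
f 3 5 1
f 2 8 4
f 6 2 5
f 6 8 2
f 4 8 3
f 7 5 3
f 3 8 7
f 7 6 5
f 8 6 7
f 10 9 12
f 10 12 11
f 12 9 13
f 12 13 11
f 13 9 14
f 13 14 11
f 14 9 15
f 14 15 11
f 15 9 16
f 15 16 11
f 16 9 17
f 16 17 11
f 17 9 18
f 17 18 11
f 18 9 19
f 18 19 11
f 19 9 10
f 19 10 11
f 21 20 23
f 21 23 22
f 23 20 24
f 23 24 22
f 24 20 25
f 24 25 22
f 25 20 26
f 25 26 22
f 26 20 27
f 26 27 22
f 27 20 28
f 27 28 22
f 28 20 29
f 28 29 22
f 29 20 30
f 29 30 22
f 30 20 31
f 30 31 22
f 31 20 32
f 31 32 22
f 32 20 33
f 32 33 22
f 33 20 21
f 33 21 22
f 34 71 50
f 71 45 74
f 50 74 39
f 71 74 50
f 34 50 46
f 50 39 51
f 46 51 35
f 50 51 46
f 34 46 55
f 46 35 56
f 55 56 41
f 46 56 55
f 34 55 67
f 55 41 70
f 67 70 44
f 55 70 67
f 34 67 71
f 67 44 75
f 71 75 45
f 67 75 71
f 35 51 62
f 51 39 65
f 62 65 43
f 51 65 62
f 39 74 52
f 74 45 73
f 52 73 38
f 74 73 52
f 45 75 72
f 75 44 68
f 72 68 36
f 75 68 72
f 44 70 69
f 70 41 57
f 69 57 40
f 70 57 69
f 41 56 61
f 56 35 58
f 61 58 42
f 56 58 61
f 37 63 49
f 63 43 64
f 49 64 38
f 63 64 49
f 37 49 47
f 49 38 48
f 47 48 36
f 49 48 47
f 37 47 54
f 47 36 53
f 54 53 40
f 47 53 54
f 37 54 59
f 54 40 60
f 59 60 42
f 54 60 59
f 37 59 63
f 59 42 66
f 63 66 43
f 59 66 63
f 38 64 52
f 64 43 65
f 52 65 39
f 64 65 52
f 36 48 72
f 48 38 73
f 72 73 45
f 48 73 72
f 40 53 69
f 53 36 68
f 69 68 44
f 53 68 69
f 42 60 61
f 60 40 57
f 61 57 41
f 60 57 61
f 43 66 62
f 66 42 58
f 62 58 35
f 66 58 62
f 77 76 79
f 77 79 78
f 79 76 80
f 79 80 78
f 80 76 81
f 80 81 78
f 81 76 82
f 81 82 78
f 82 76 83
f 82 83 78
f 83 76 84
f 83 84 78
f 84 76 85
f 84 85 78
f 85 76 77
f 85 77 78



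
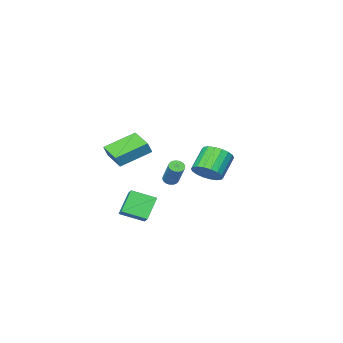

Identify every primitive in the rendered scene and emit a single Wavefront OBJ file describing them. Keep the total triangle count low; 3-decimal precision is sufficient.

v -2.744 1.765 -0.671
v -2.005 1.683 0.07
v -3.316 1.254 1.332
v -4.056 1.335 0.591
v -2.128 2.133 0.095
v -3.439 1.704 1.357
v -2.373 2.51 -0.032
v -3.684 2.081 1.23
v -2.692 2.74 -0.285
v -4.003 2.31 0.977
v -3.021 2.776 -0.615
v -4.332 2.347 0.648
v -3.295 2.612 -0.955
v -4.607 2.183 0.307
v -3.461 2.28 -1.24
v -4.772 1.851 0.022
v -3.484 1.846 -1.412
v -4.795 1.417 -0.15
v -3.361 1.396 -1.437
v -4.672 0.967 -0.175
v -3.116 1.019 -1.31
v -4.427 0.59 -0.048
v -2.797 0.79 -1.057
v -4.108 0.36 0.205
v -2.468 0.753 -0.728
v -3.779 0.324 0.535
v -2.193 0.917 -0.387
v -3.505 0.488 0.875
v -2.028 1.249 -0.102
v -3.339 0.82 1.16
v 2.651 3.005 -1.119
v 3.07 3.746 -0.575
v 3.706 3.363 -2.417
v 4.125 4.103 -1.872
v 3.735 1.957 -0.528
v 4.154 2.697 0.017
v 4.79 2.314 -1.825
v 5.209 3.055 -1.281
v -0.546 0.888 -0.835
v -0.076 0.944 -1.027
v 0.415 2.049 0.504
v -0.054 1.992 0.695
v -0.171 1.1 -1.108
v 0.321 2.204 0.422
v -0.322 1.222 -1.148
v 0.169 2.327 0.382
v -0.507 1.294 -1.141
v -0.016 2.399 0.389
v -0.699 1.304 -1.087
v -0.207 2.409 0.444
v -0.867 1.251 -0.994
v -0.375 2.355 0.536
v -0.986 1.142 -0.878
v -0.494 2.247 0.653
v -1.038 0.995 -0.754
v -0.546 2.099 0.776
v -1.015 0.831 -0.644
v -0.524 1.936 0.887
v -0.921 0.676 -0.562
v -0.429 1.78 0.968
v -0.769 0.553 -0.522
v -0.278 1.658 1.008
v -0.584 0.481 -0.529
v -0.093 1.586 1.001
v -0.393 0.471 -0.584
v 0.099 1.576 0.947
v -0.225 0.525 -0.676
v 0.267 1.629 0.854
v -0.106 0.633 -0.793
v 0.386 1.738 0.738
v -0.054 0.781 -0.916
v 0.438 1.885 0.614
v 2.261 1.29 3.145
v 2.667 1.369 3.933
v 2.656 2.852 2.786
v 3.062 2.931 3.574
v 4.138 0.609 2.246
v 4.544 0.688 3.034
v 4.533 2.171 1.887
v 4.939 2.25 2.675
f 2 1 5
f 2 5 3
f 3 5 6
f 3 6 4
f 5 1 7
f 5 7 6
f 6 7 8
f 6 8 4
f 7 1 9
f 7 9 8
f 8 9 10
f 8 10 4
f 9 1 11
f 9 11 10
f 10 11 12
f 10 12 4
f 11 1 13
f 11 13 12
f 12 13 14
f 12 14 4
f 13 1 15
f 13 15 14
f 14 15 16
f 14 16 4
f 15 1 17
f 15 17 16
f 16 17 18
f 16 18 4
f 17 1 19
f 17 19 18
f 18 19 20
f 18 20 4
f 19 1 21
f 19 21 20
f 20 21 22
f 20 22 4
f 21 1 23
f 21 23 22
f 22 23 24
f 22 24 4
f 23 1 25
f 23 25 24
f 24 25 26
f 24 26 4
f 25 1 27
f 25 27 26
f 26 27 28
f 26 28 4
f 27 1 29
f 27 29 28
f 28 29 30
f 28 30 4
f 29 1 2
f 29 2 30
f 30 2 3
f 30 3 4
f 32 34 31
f 35 32 31
f 31 34 33
f 33 35 31
f 32 38 34
f 36 32 35
f 36 38 32
f 34 38 33
f 37 35 33
f 33 38 37
f 37 36 35
f 38 36 37
f 40 39 43
f 40 43 41
f 41 43 44
f 41 44 42
f 43 39 45
f 43 45 44
f 44 45 46
f 44 46 42
f 45 39 47
f 45 47 46
f 46 47 48
f 46 48 42
f 47 39 49
f 47 49 48
f 48 49 50
f 48 50 42
f 49 39 51
f 49 51 50
f 50 51 52
f 50 52 42
f 51 39 53
f 51 53 52
f 52 53 54
f 52 54 42
f 53 39 55
f 53 55 54
f 54 55 56
f 54 56 42
f 55 39 57
f 55 57 56
f 56 57 58
f 56 58 42
f 57 39 59
f 57 59 58
f 58 59 60
f 58 60 42
f 59 39 61
f 59 61 60
f 60 61 62
f 60 62 42
f 61 39 63
f 61 63 62
f 62 63 64
f 62 64 42
f 63 39 65
f 63 65 64
f 64 65 66
f 64 66 42
f 65 39 67
f 65 67 66
f 66 67 68
f 66 68 42
f 67 39 69
f 67 69 68
f 68 69 70
f 68 70 42
f 69 39 71
f 69 71 70
f 70 71 72
f 70 72 42
f 71 39 40
f 71 40 72
f 72 40 41
f 72 41 42
f 74 76 73
f 77 74 73
f 73 76 75
f 75 77 73
f 74 80 76
f 78 74 77
f 78 80 74
f 76 80 75
f 79 77 75
f 75 80 79
f 79 78 77
f 80 78 79



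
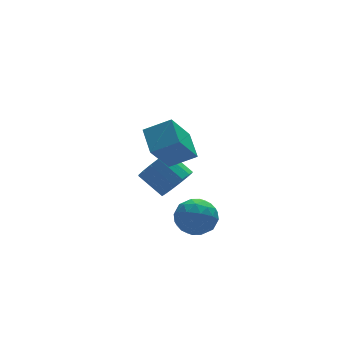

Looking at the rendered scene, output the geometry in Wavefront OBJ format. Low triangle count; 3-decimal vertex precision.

v 4.167 1.945 -3.079
v 5.096 2.325 -2.736
v 4.281 3.454 -1.779
v 3.353 3.075 -2.121
v 4.978 2.62 -3.184
v 4.164 3.749 -2.226
v 4.644 2.734 -3.603
v 3.829 3.863 -2.646
v 4.181 2.636 -3.882
v 3.366 3.766 -2.925
v 3.715 2.354 -3.946
v 2.9 3.484 -2.988
v 3.37 1.962 -3.777
v 2.555 3.092 -2.82
v 3.239 1.566 -3.421
v 2.424 2.695 -2.464
v 3.356 1.271 -2.974
v 2.542 2.4 -2.016
v 3.691 1.157 -2.554
v 2.876 2.286 -1.597
v 4.154 1.254 -2.275
v 3.339 2.384 -1.318
v 4.62 1.536 -2.212
v 3.805 2.666 -1.254
v 4.965 1.928 -2.38
v 4.15 3.058 -1.423
v 2.124 -3.006 -1.962
v 2.726 -2.088 -1.77
v 3.634 -3.992 -1.99
v 4.236 -3.074 -1.798
v 3.574 -3.482 -1.001
v 2.64 -2.873 -0.983
v 3.72 -3.207 -2.777
v 2.786 -2.598 -2.759
v 3.713 -2.212 -2.274
v 3.622 -2.382 -1.176
v 2.738 -3.698 -2.584
v 2.647 -3.868 -1.486
v 2.292 -2.461 -1.863
v 4.068 -3.619 -1.897
v 3.678 -3.859 -1.428
v 4.032 -3.32 -1.315
v 2.242 -2.922 -1.401
v 2.596 -2.383 -1.288
v 3.094 -3.202 -0.836
v 3.764 -3.697 -2.472
v 4.118 -3.158 -2.359
v 2.328 -2.76 -2.445
v 2.682 -2.221 -2.332
v 3.266 -2.878 -2.924
v 3.226 -1.994 -2.047
v 4.114 -2.573 -2.063
v 3.81 -2.652 -2.639
v 3.262 -2.294 -2.628
v 3.173 -2.094 -1.401
v 4.061 -2.673 -1.418
v 3.671 -2.913 -0.949
v 3.123 -2.555 -0.939
v 3.753 -2.167 -1.698
v 2.299 -3.407 -2.342
v 3.187 -3.986 -2.359
v 3.237 -3.525 -2.821
v 2.689 -3.167 -2.811
v 2.246 -3.507 -1.697
v 3.134 -4.086 -1.713
v 3.098 -3.786 -1.132
v 2.55 -3.428 -1.121
v 2.607 -3.913 -2.062
v 1.522 -1.46 1.972
v 2.785 -1.914 2.664
v 1.669 -0.052 2.628
v 2.932 -0.506 3.32
v 2.688 -0.794 0.28
v 3.951 -1.248 0.972
v 2.835 0.614 0.936
v 4.098 0.16 1.628
f 2 1 5
f 2 5 3
f 3 5 6
f 3 6 4
f 5 1 7
f 5 7 6
f 6 7 8
f 6 8 4
f 7 1 9
f 7 9 8
f 8 9 10
f 8 10 4
f 9 1 11
f 9 11 10
f 10 11 12
f 10 12 4
f 11 1 13
f 11 13 12
f 12 13 14
f 12 14 4
f 13 1 15
f 13 15 14
f 14 15 16
f 14 16 4
f 15 1 17
f 15 17 16
f 16 17 18
f 16 18 4
f 17 1 19
f 17 19 18
f 18 19 20
f 18 20 4
f 19 1 21
f 19 21 20
f 20 21 22
f 20 22 4
f 21 1 23
f 21 23 22
f 22 23 24
f 22 24 4
f 23 1 25
f 23 25 24
f 24 25 26
f 24 26 4
f 25 1 2
f 25 2 26
f 26 2 3
f 26 3 4
f 27 64 43
f 64 38 67
f 43 67 32
f 64 67 43
f 27 43 39
f 43 32 44
f 39 44 28
f 43 44 39
f 27 39 48
f 39 28 49
f 48 49 34
f 39 49 48
f 27 48 60
f 48 34 63
f 60 63 37
f 48 63 60
f 27 60 64
f 60 37 68
f 64 68 38
f 60 68 64
f 28 44 55
f 44 32 58
f 55 58 36
f 44 58 55
f 32 67 45
f 67 38 66
f 45 66 31
f 67 66 45
f 38 68 65
f 68 37 61
f 65 61 29
f 68 61 65
f 37 63 62
f 63 34 50
f 62 50 33
f 63 50 62
f 34 49 54
f 49 28 51
f 54 51 35
f 49 51 54
f 30 56 42
f 56 36 57
f 42 57 31
f 56 57 42
f 30 42 40
f 42 31 41
f 40 41 29
f 42 41 40
f 30 40 47
f 40 29 46
f 47 46 33
f 40 46 47
f 30 47 52
f 47 33 53
f 52 53 35
f 47 53 52
f 30 52 56
f 52 35 59
f 56 59 36
f 52 59 56
f 31 57 45
f 57 36 58
f 45 58 32
f 57 58 45
f 29 41 65
f 41 31 66
f 65 66 38
f 41 66 65
f 33 46 62
f 46 29 61
f 62 61 37
f 46 61 62
f 35 53 54
f 53 33 50
f 54 50 34
f 53 50 54
f 36 59 55
f 59 35 51
f 55 51 28
f 59 51 55
f 70 72 69
f 73 70 69
f 69 72 71
f 71 73 69
f 70 76 72
f 74 70 73
f 74 76 70
f 72 76 71
f 75 73 71
f 71 76 75
f 75 74 73
f 76 74 75



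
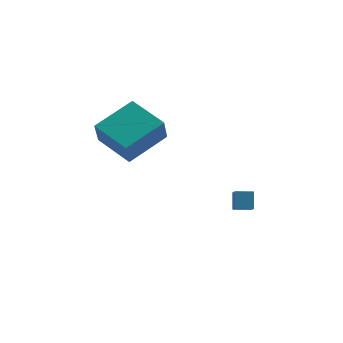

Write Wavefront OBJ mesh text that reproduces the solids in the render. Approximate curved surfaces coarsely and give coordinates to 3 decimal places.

v -4.634 0.78 2.173
v -4.776 0.18 3.419
v -2.999 2.011 2.95
v -3.14 1.412 4.197
v -3.32 -0.632 1.643
v -3.461 -1.231 2.89
v -1.684 0.6 2.421
v -1.826 0 3.667
v 1.247 1.537 -2.987
v 1.306 0.889 -2.487
v 1.276 2.119 -2.236
v 1.335 1.471 -1.736
v 2.085 1.569 -3.044
v 2.144 0.921 -2.544
v 2.114 2.151 -2.293
v 2.173 1.503 -1.793
f 2 4 1
f 5 2 1
f 1 4 3
f 3 5 1
f 2 8 4
f 6 2 5
f 6 8 2
f 4 8 3
f 7 5 3
f 3 8 7
f 7 6 5
f 8 6 7
f 10 12 9
f 13 10 9
f 9 12 11
f 11 13 9
f 10 16 12
f 14 10 13
f 14 16 10
f 12 16 11
f 15 13 11
f 11 16 15
f 15 14 13
f 16 14 15



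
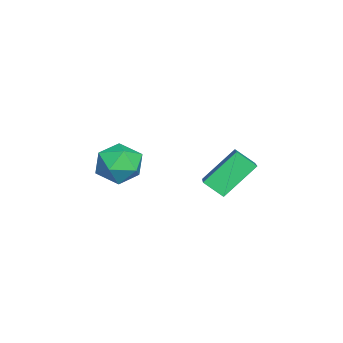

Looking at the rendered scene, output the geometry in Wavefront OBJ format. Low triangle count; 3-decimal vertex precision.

v 1.853 0.739 -0.33
v 3.674 1.029 0.543
v 2.017 1.543 -0.937
v 3.837 1.832 -0.064
v 2.663 -0.412 -1.636
v 4.483 -0.123 -0.763
v 2.826 0.391 -2.243
v 4.647 0.681 -1.37
v 2.181 -2.96 -1.894
v 3.022 -3.614 -2.017
v 1.718 -3.826 -0.463
v 2.559 -4.48 -0.586
v 2.712 -3.453 -0.317
v 2.998 -2.918 -1.201
v 1.742 -4.522 -1.279
v 2.028 -3.987 -2.163
v 2.751 -4.579 -1.637
v 3.351 -3.918 -1.042
v 1.389 -3.522 -1.438
v 1.989 -2.861 -0.843
f 2 4 1
f 5 2 1
f 1 4 3
f 3 5 1
f 2 8 4
f 6 2 5
f 6 8 2
f 4 8 3
f 7 5 3
f 3 8 7
f 7 6 5
f 8 6 7
f 9 20 14
f 9 14 10
f 9 10 16
f 9 16 19
f 9 19 20
f 10 14 18
f 14 20 13
f 20 19 11
f 19 16 15
f 16 10 17
f 12 18 13
f 12 13 11
f 12 11 15
f 12 15 17
f 12 17 18
f 13 18 14
f 11 13 20
f 15 11 19
f 17 15 16
f 18 17 10



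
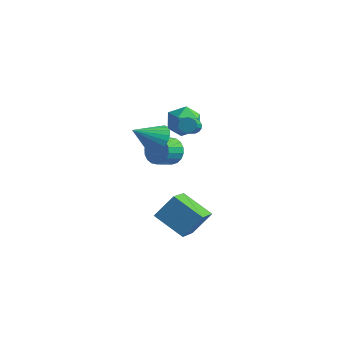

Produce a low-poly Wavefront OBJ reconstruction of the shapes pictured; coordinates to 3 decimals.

v -3.417 2.455 -2.356
v -3.106 2.964 -1.553
v -4.363 1.405 -1.324
v -3.429 3.161 -1.648
v -3.749 3.251 -1.851
v -4.02 3.22 -2.13
v -4.198 3.072 -2.444
v -4.258 2.831 -2.745
v -4.189 2.532 -2.986
v -4.003 2.221 -3.131
v -3.728 1.946 -3.159
v -3.405 1.749 -3.064
v -3.084 1.659 -2.861
v -2.814 1.69 -2.581
v -2.635 1.837 -2.267
v -2.576 2.079 -1.967
v -2.644 2.378 -1.726
v -2.83 2.689 -1.58
v -1.747 3.207 -1.144
v -1.477 3.519 -0.863
v -0.984 2.166 0.166
v -1.253 1.853 -0.116
v -1.692 3.52 -0.759
v -1.199 2.167 0.27
v -1.92 3.449 -0.743
v -1.427 2.095 0.286
v -2.108 3.322 -0.819
v -1.615 1.969 0.21
v -2.214 3.169 -0.97
v -1.72 1.816 0.059
v -2.212 3.024 -1.161
v -1.719 1.671 -0.132
v -2.104 2.922 -1.348
v -1.61 1.569 -0.319
v -1.913 2.884 -1.488
v -1.42 1.531 -0.459
v -1.685 2.921 -1.55
v -1.192 1.568 -0.521
v -1.471 3.023 -1.519
v -0.978 1.669 -0.49
v -1.32 3.167 -1.402
v -0.826 1.813 -0.373
v -1.266 3.32 -1.226
v -0.773 1.967 -0.197
v -1.323 3.447 -1.031
v -0.83 2.094 -0.002
v -3.156 4.427 -1.076
v -2.61 4.362 -1.997
v -2.47 2.918 -0.563
v -1.924 2.853 -1.484
v -1.664 3.598 -0.758
v -2.088 4.531 -1.075
v -2.992 2.749 -1.485
v -3.416 3.682 -1.802
v -2.509 3.325 -2.25
v -1.688 3.85 -1.801
v -3.392 3.43 -0.759
v -2.571 3.955 -0.31
v -3.399 3.802 -4.057
v -2.684 3.842 -3.528
v -3.007 2.819 -3.013
v -3.721 2.778 -3.543
v -2.96 4.035 -3.319
v -3.283 3.011 -2.804
v -3.323 4.181 -3.256
v -3.646 3.157 -2.741
v -3.701 4.252 -3.351
v -4.023 3.228 -2.837
v -4.018 4.234 -3.587
v -4.341 3.21 -3.073
v -4.214 4.13 -3.916
v -4.536 3.107 -3.401
v -4.247 3.961 -4.272
v -4.57 2.938 -3.758
v -4.113 3.761 -4.587
v -4.436 2.738 -4.072
v -3.837 3.569 -4.796
v -4.16 2.545 -4.281
v -3.474 3.423 -4.859
v -3.797 2.399 -4.344
v -3.097 3.352 -4.763
v -3.419 2.328 -4.249
v -2.779 3.37 -4.527
v -3.102 2.346 -4.013
v -2.584 3.473 -4.199
v -2.906 2.45 -3.684
v -2.55 3.642 -3.842
v -2.873 2.619 -3.328
v -0.154 -2.287 -3.892
v 0.301 -4.008 -2.876
v 0.475 -1.442 -2.742
v 0.93 -3.163 -1.726
v 1.55 -2.357 -4.774
v 2.005 -4.078 -3.758
v 2.179 -1.512 -3.624
v 2.634 -3.233 -2.608
f 2 1 4
f 2 4 3
f 4 1 5
f 4 5 3
f 5 1 6
f 5 6 3
f 6 1 7
f 6 7 3
f 7 1 8
f 7 8 3
f 8 1 9
f 8 9 3
f 9 1 10
f 9 10 3
f 10 1 11
f 10 11 3
f 11 1 12
f 11 12 3
f 12 1 13
f 12 13 3
f 13 1 14
f 13 14 3
f 14 1 15
f 14 15 3
f 15 1 16
f 15 16 3
f 16 1 17
f 16 17 3
f 17 1 18
f 17 18 3
f 18 1 2
f 18 2 3
f 20 19 23
f 20 23 21
f 21 23 24
f 21 24 22
f 23 19 25
f 23 25 24
f 24 25 26
f 24 26 22
f 25 19 27
f 25 27 26
f 26 27 28
f 26 28 22
f 27 19 29
f 27 29 28
f 28 29 30
f 28 30 22
f 29 19 31
f 29 31 30
f 30 31 32
f 30 32 22
f 31 19 33
f 31 33 32
f 32 33 34
f 32 34 22
f 33 19 35
f 33 35 34
f 34 35 36
f 34 36 22
f 35 19 37
f 35 37 36
f 36 37 38
f 36 38 22
f 37 19 39
f 37 39 38
f 38 39 40
f 38 40 22
f 39 19 41
f 39 41 40
f 40 41 42
f 40 42 22
f 41 19 43
f 41 43 42
f 42 43 44
f 42 44 22
f 43 19 45
f 43 45 44
f 44 45 46
f 44 46 22
f 45 19 20
f 45 20 46
f 46 20 21
f 46 21 22
f 47 58 52
f 47 52 48
f 47 48 54
f 47 54 57
f 47 57 58
f 48 52 56
f 52 58 51
f 58 57 49
f 57 54 53
f 54 48 55
f 50 56 51
f 50 51 49
f 50 49 53
f 50 53 55
f 50 55 56
f 51 56 52
f 49 51 58
f 53 49 57
f 55 53 54
f 56 55 48
f 60 59 63
f 60 63 61
f 61 63 64
f 61 64 62
f 63 59 65
f 63 65 64
f 64 65 66
f 64 66 62
f 65 59 67
f 65 67 66
f 66 67 68
f 66 68 62
f 67 59 69
f 67 69 68
f 68 69 70
f 68 70 62
f 69 59 71
f 69 71 70
f 70 71 72
f 70 72 62
f 71 59 73
f 71 73 72
f 72 73 74
f 72 74 62
f 73 59 75
f 73 75 74
f 74 75 76
f 74 76 62
f 75 59 77
f 75 77 76
f 76 77 78
f 76 78 62
f 77 59 79
f 77 79 78
f 78 79 80
f 78 80 62
f 79 59 81
f 79 81 80
f 80 81 82
f 80 82 62
f 81 59 83
f 81 83 82
f 82 83 84
f 82 84 62
f 83 59 85
f 83 85 84
f 84 85 86
f 84 86 62
f 85 59 87
f 85 87 86
f 86 87 88
f 86 88 62
f 87 59 60
f 87 60 88
f 88 60 61
f 88 61 62
f 90 92 89
f 93 90 89
f 89 92 91
f 91 93 89
f 90 96 92
f 94 90 93
f 94 96 90
f 92 96 91
f 95 93 91
f 91 96 95
f 95 94 93
f 96 94 95



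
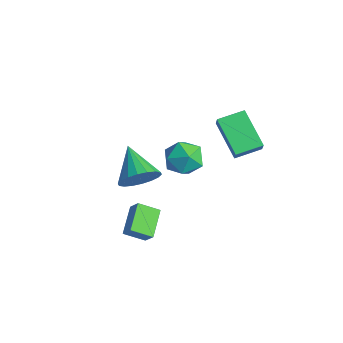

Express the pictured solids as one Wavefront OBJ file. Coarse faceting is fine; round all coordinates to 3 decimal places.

v 1.104 1.873 2.372
v 1.514 1.672 3.052
v 1.346 3.189 2.616
v 1.756 2.988 3.297
v 2.884 1.752 1.263
v 3.294 1.551 1.944
v 3.126 3.068 1.508
v 3.536 2.867 2.188
v -0.372 -1.291 -1.422
v 0.067 -1.668 -0.534
v -2.068 -0.949 -0.438
v 0.171 -1.208 -0.516
v 0.167 -0.764 -0.677
v 0.056 -0.425 -0.986
v -0.14 -0.258 -1.381
v -0.382 -0.295 -1.784
v -0.622 -0.529 -2.116
v -0.812 -0.915 -2.31
v -0.916 -1.375 -2.329
v -0.912 -1.818 -2.168
v -0.801 -2.157 -1.859
v -0.605 -2.325 -1.464
v -0.363 -2.287 -1.06
v -0.123 -2.053 -0.729
v 0.728 -2.86 -3.859
v -0.303 -1.866 -3.191
v 1.236 -1.962 -4.41
v 0.206 -0.968 -3.742
v 1.274 -2.752 -3.178
v 0.244 -1.758 -2.51
v 1.783 -1.854 -3.729
v 0.752 -0.86 -3.061
v -2.562 2.493 -2.167
v -1.793 2.856 -2.871
v -1.687 0.944 -2.009
v -0.918 1.307 -2.713
v -1.001 1.756 -1.708
v -1.542 2.713 -1.806
v -1.938 1.087 -3.074
v -2.479 2.044 -3.172
v -1.407 1.987 -3.432
v -0.829 2.4 -2.588
v -2.651 1.4 -2.292
v -2.073 1.813 -1.448
f 2 4 1
f 5 2 1
f 1 4 3
f 3 5 1
f 2 8 4
f 6 2 5
f 6 8 2
f 4 8 3
f 7 5 3
f 3 8 7
f 7 6 5
f 8 6 7
f 10 9 12
f 10 12 11
f 12 9 13
f 12 13 11
f 13 9 14
f 13 14 11
f 14 9 15
f 14 15 11
f 15 9 16
f 15 16 11
f 16 9 17
f 16 17 11
f 17 9 18
f 17 18 11
f 18 9 19
f 18 19 11
f 19 9 20
f 19 20 11
f 20 9 21
f 20 21 11
f 21 9 22
f 21 22 11
f 22 9 23
f 22 23 11
f 23 9 24
f 23 24 11
f 24 9 10
f 24 10 11
f 26 28 25
f 29 26 25
f 25 28 27
f 27 29 25
f 26 32 28
f 30 26 29
f 30 32 26
f 28 32 27
f 31 29 27
f 27 32 31
f 31 30 29
f 32 30 31
f 33 44 38
f 33 38 34
f 33 34 40
f 33 40 43
f 33 43 44
f 34 38 42
f 38 44 37
f 44 43 35
f 43 40 39
f 40 34 41
f 36 42 37
f 36 37 35
f 36 35 39
f 36 39 41
f 36 41 42
f 37 42 38
f 35 37 44
f 39 35 43
f 41 39 40
f 42 41 34



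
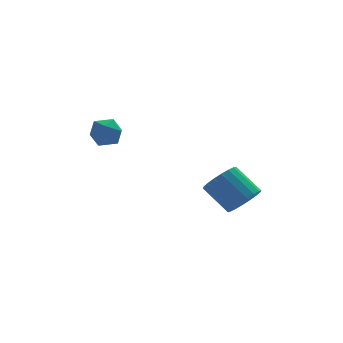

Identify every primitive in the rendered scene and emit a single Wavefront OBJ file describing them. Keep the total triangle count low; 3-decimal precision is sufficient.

v -2.776 1.507 2.507
v -2.107 1.237 3.167
v -3.873 0.663 3.273
v -3.204 0.393 3.933
v -3.508 1.322 3.897
v -2.83 1.843 3.424
v -3.15 0.057 3.016
v -2.472 0.578 2.543
v -2.338 0.341 3.482
v -2.559 1.122 4.026
v -3.421 0.778 2.414
v -3.642 1.559 2.958
v 3.585 -1.353 -1.415
v 4.214 -1.711 -0.599
v 3.243 -0.525 0.67
v 2.615 -0.167 -0.145
v 4.462 -1.329 -0.767
v 3.491 -0.143 0.502
v 4.536 -0.952 -1.063
v 3.565 0.234 0.207
v 4.422 -0.654 -1.428
v 3.451 0.532 -0.159
v 4.142 -0.495 -1.791
v 3.171 0.691 -0.522
v 3.752 -0.505 -2.079
v 2.781 0.681 -0.81
v 3.329 -0.684 -2.236
v 2.358 0.502 -0.967
v 2.957 -0.995 -2.23
v 1.986 0.191 -0.961
v 2.709 -1.377 -2.062
v 1.738 -0.191 -0.793
v 2.635 -1.754 -1.767
v 1.664 -0.568 -0.497
v 2.749 -2.052 -1.401
v 1.778 -0.866 -0.132
v 3.029 -2.211 -1.038
v 2.058 -1.025 0.231
v 3.419 -2.201 -0.75
v 2.448 -1.015 0.519
v 3.842 -2.022 -0.593
v 2.871 -0.836 0.676
f 1 12 6
f 1 6 2
f 1 2 8
f 1 8 11
f 1 11 12
f 2 6 10
f 6 12 5
f 12 11 3
f 11 8 7
f 8 2 9
f 4 10 5
f 4 5 3
f 4 3 7
f 4 7 9
f 4 9 10
f 5 10 6
f 3 5 12
f 7 3 11
f 9 7 8
f 10 9 2
f 14 13 17
f 14 17 15
f 15 17 18
f 15 18 16
f 17 13 19
f 17 19 18
f 18 19 20
f 18 20 16
f 19 13 21
f 19 21 20
f 20 21 22
f 20 22 16
f 21 13 23
f 21 23 22
f 22 23 24
f 22 24 16
f 23 13 25
f 23 25 24
f 24 25 26
f 24 26 16
f 25 13 27
f 25 27 26
f 26 27 28
f 26 28 16
f 27 13 29
f 27 29 28
f 28 29 30
f 28 30 16
f 29 13 31
f 29 31 30
f 30 31 32
f 30 32 16
f 31 13 33
f 31 33 32
f 32 33 34
f 32 34 16
f 33 13 35
f 33 35 34
f 34 35 36
f 34 36 16
f 35 13 37
f 35 37 36
f 36 37 38
f 36 38 16
f 37 13 39
f 37 39 38
f 38 39 40
f 38 40 16
f 39 13 41
f 39 41 40
f 40 41 42
f 40 42 16
f 41 13 14
f 41 14 42
f 42 14 15
f 42 15 16



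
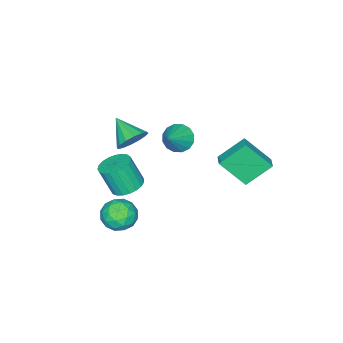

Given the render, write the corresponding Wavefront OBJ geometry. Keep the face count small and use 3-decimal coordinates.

v -4.174 -1.054 -2.15
v -3.576 -1.405 -2.799
v -2.786 -0.726 -1.05
v -3.608 -0.925 -2.902
v -3.791 -0.48 -2.803
v -4.077 -0.188 -2.529
v -4.389 -0.129 -2.153
v -4.643 -0.317 -1.777
v -4.771 -0.703 -1.5
v -4.739 -1.183 -1.397
v -4.556 -1.628 -1.496
v -4.27 -1.919 -1.77
v -3.958 -1.979 -2.146
v -3.704 -1.791 -2.523
v 2.674 0.978 -0.094
v 3.596 1.025 -0.207
v 3.828 0.349 1.401
v 2.906 0.302 1.514
v 3.516 1.37 -0.051
v 3.748 0.694 1.557
v 3.291 1.647 0.098
v 3.523 0.971 1.706
v 2.959 1.808 0.214
v 3.191 1.132 1.822
v 2.578 1.826 0.276
v 2.81 1.15 1.884
v 2.213 1.697 0.274
v 2.445 1.021 1.883
v 1.928 1.444 0.209
v 2.16 0.768 1.818
v 1.772 1.11 0.091
v 2.004 0.434 1.7
v 1.772 0.754 -0.058
v 2.004 0.078 1.55
v 1.928 0.436 -0.214
v 2.16 -0.24 1.394
v 2.213 0.212 -0.35
v 2.445 -0.464 1.259
v 2.577 0.12 -0.441
v 2.809 -0.556 1.168
v 2.958 0.177 -0.472
v 3.19 -0.499 1.137
v 3.291 0.372 -0.438
v 3.522 -0.304 1.171
v 3.516 0.672 -0.344
v 3.748 -0.004 1.264
v -4.742 4.796 -1.154
v -4.09 3.473 0.397
v -4.105 5.352 -0.948
v -3.453 4.029 0.603
v -3.567 3.911 -2.403
v -2.915 2.588 -0.852
v -2.93 4.467 -2.197
v -2.278 3.144 -0.646
v 1.962 0.382 -2.988
v 2.644 0.601 -3.801
v 1.376 -1.021 -3.859
v 2.058 -0.802 -4.672
v 2.443 -1.138 -3.717
v 2.805 -0.27 -3.178
v 1.215 -0.15 -4.482
v 1.577 0.718 -3.943
v 2.182 0.273 -4.723
v 2.941 -0.338 -4.251
v 1.079 -0.082 -3.409
v 1.838 -0.693 -2.937
v 2.354 0.615 -3.318
v 1.666 -1.035 -4.342
v 1.892 -1.232 -3.781
v 2.293 -1.103 -4.258
v 2.449 0.102 -2.952
v 2.85 0.231 -3.43
v 2.732 -0.791 -3.38
v 1.17 -0.651 -4.23
v 1.571 -0.522 -4.708
v 1.727 0.683 -3.402
v 2.128 0.812 -3.879
v 1.288 0.371 -4.28
v 2.484 0.55 -4.338
v 2.139 -0.274 -4.85
v 1.644 0.109 -4.738
v 1.857 0.619 -4.422
v 2.93 0.192 -4.06
v 2.586 -0.633 -4.572
v 2.812 -0.83 -4.011
v 3.025 -0.321 -3.694
v 2.659 -0.002 -4.602
v 1.434 0.213 -3.088
v 1.09 -0.612 -3.6
v 0.995 -0.099 -3.966
v 1.208 0.41 -3.649
v 1.881 -0.146 -2.81
v 1.536 -0.97 -3.322
v 2.163 -1.039 -3.238
v 2.376 -0.529 -2.922
v 1.361 -0.418 -3.058
v 2.048 0.848 3.127
v 2.958 0.744 3.34
v 1.692 -0.548 3.973
v 2.773 1.011 3.702
v 2.394 1.234 3.911
v 1.923 1.354 3.909
v 1.485 1.338 3.698
v 1.197 1.19 3.334
v 1.138 0.951 2.915
v 1.323 0.684 2.552
v 1.701 0.461 2.343
v 2.173 0.342 2.345
v 2.611 0.358 2.556
v 2.898 0.505 2.92
f 2 1 4
f 2 4 3
f 4 1 5
f 4 5 3
f 5 1 6
f 5 6 3
f 6 1 7
f 6 7 3
f 7 1 8
f 7 8 3
f 8 1 9
f 8 9 3
f 9 1 10
f 9 10 3
f 10 1 11
f 10 11 3
f 11 1 12
f 11 12 3
f 12 1 13
f 12 13 3
f 13 1 14
f 13 14 3
f 14 1 2
f 14 2 3
f 16 15 19
f 16 19 17
f 17 19 20
f 17 20 18
f 19 15 21
f 19 21 20
f 20 21 22
f 20 22 18
f 21 15 23
f 21 23 22
f 22 23 24
f 22 24 18
f 23 15 25
f 23 25 24
f 24 25 26
f 24 26 18
f 25 15 27
f 25 27 26
f 26 27 28
f 26 28 18
f 27 15 29
f 27 29 28
f 28 29 30
f 28 30 18
f 29 15 31
f 29 31 30
f 30 31 32
f 30 32 18
f 31 15 33
f 31 33 32
f 32 33 34
f 32 34 18
f 33 15 35
f 33 35 34
f 34 35 36
f 34 36 18
f 35 15 37
f 35 37 36
f 36 37 38
f 36 38 18
f 37 15 39
f 37 39 38
f 38 39 40
f 38 40 18
f 39 15 41
f 39 41 40
f 40 41 42
f 40 42 18
f 41 15 43
f 41 43 42
f 42 43 44
f 42 44 18
f 43 15 45
f 43 45 44
f 44 45 46
f 44 46 18
f 45 15 16
f 45 16 46
f 46 16 17
f 46 17 18
f 48 50 47
f 51 48 47
f 47 50 49
f 49 51 47
f 48 54 50
f 52 48 51
f 52 54 48
f 50 54 49
f 53 51 49
f 49 54 53
f 53 52 51
f 54 52 53
f 55 92 71
f 92 66 95
f 71 95 60
f 92 95 71
f 55 71 67
f 71 60 72
f 67 72 56
f 71 72 67
f 55 67 76
f 67 56 77
f 76 77 62
f 67 77 76
f 55 76 88
f 76 62 91
f 88 91 65
f 76 91 88
f 55 88 92
f 88 65 96
f 92 96 66
f 88 96 92
f 56 72 83
f 72 60 86
f 83 86 64
f 72 86 83
f 60 95 73
f 95 66 94
f 73 94 59
f 95 94 73
f 66 96 93
f 96 65 89
f 93 89 57
f 96 89 93
f 65 91 90
f 91 62 78
f 90 78 61
f 91 78 90
f 62 77 82
f 77 56 79
f 82 79 63
f 77 79 82
f 58 84 70
f 84 64 85
f 70 85 59
f 84 85 70
f 58 70 68
f 70 59 69
f 68 69 57
f 70 69 68
f 58 68 75
f 68 57 74
f 75 74 61
f 68 74 75
f 58 75 80
f 75 61 81
f 80 81 63
f 75 81 80
f 58 80 84
f 80 63 87
f 84 87 64
f 80 87 84
f 59 85 73
f 85 64 86
f 73 86 60
f 85 86 73
f 57 69 93
f 69 59 94
f 93 94 66
f 69 94 93
f 61 74 90
f 74 57 89
f 90 89 65
f 74 89 90
f 63 81 82
f 81 61 78
f 82 78 62
f 81 78 82
f 64 87 83
f 87 63 79
f 83 79 56
f 87 79 83
f 98 97 100
f 98 100 99
f 100 97 101
f 100 101 99
f 101 97 102
f 101 102 99
f 102 97 103
f 102 103 99
f 103 97 104
f 103 104 99
f 104 97 105
f 104 105 99
f 105 97 106
f 105 106 99
f 106 97 107
f 106 107 99
f 107 97 108
f 107 108 99
f 108 97 109
f 108 109 99
f 109 97 110
f 109 110 99
f 110 97 98
f 110 98 99



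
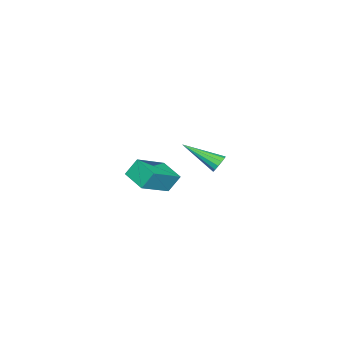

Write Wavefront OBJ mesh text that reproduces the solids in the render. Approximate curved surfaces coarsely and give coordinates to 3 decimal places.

v 4.004 -3.746 3.023
v 3.665 -3.288 3.881
v 2.445 -3.071 2.046
v 2.105 -2.613 2.904
v 4.655 -2.687 2.716
v 4.315 -2.229 3.574
v 3.095 -2.012 1.739
v 2.756 -1.554 2.597
v -2.584 -1.593 0.335
v -2.292 -1.358 0.737
v -2.496 -3.467 1.365
v -2.59 -1.328 0.817
v -2.886 -1.383 0.743
v -3.086 -1.504 0.54
v -3.127 -1.653 0.272
v -2.996 -1.784 0.024
v -2.734 -1.854 -0.126
v -2.424 -1.841 -0.13
v -2.165 -1.75 0.014
v -2.04 -1.609 0.26
v -2.087 -1.463 0.529
f 2 4 1
f 5 2 1
f 1 4 3
f 3 5 1
f 2 8 4
f 6 2 5
f 6 8 2
f 4 8 3
f 7 5 3
f 3 8 7
f 7 6 5
f 8 6 7
f 10 9 12
f 10 12 11
f 12 9 13
f 12 13 11
f 13 9 14
f 13 14 11
f 14 9 15
f 14 15 11
f 15 9 16
f 15 16 11
f 16 9 17
f 16 17 11
f 17 9 18
f 17 18 11
f 18 9 19
f 18 19 11
f 19 9 20
f 19 20 11
f 20 9 21
f 20 21 11
f 21 9 10
f 21 10 11

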